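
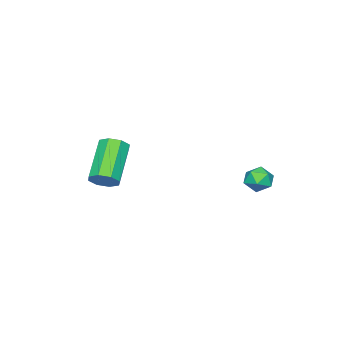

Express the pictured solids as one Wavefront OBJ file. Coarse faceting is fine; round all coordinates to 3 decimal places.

v -2.879 2.937 -2.961
v -2.577 2.421 -3.313
v -3.263 2.199 -2.207
v -2.961 1.683 -2.559
v -2.571 2.149 -2.224
v -2.334 2.605 -2.69
v -3.506 2.015 -2.83
v -3.269 2.471 -3.296
v -2.964 1.851 -3.232
v -2.386 1.934 -2.857
v -3.454 2.686 -2.663
v -2.876 2.769 -2.288
v 0.983 -2.521 -2.634
v 1.408 -2.471 -2.106
v -0.117 -3.089 -0.818
v -0.543 -3.139 -1.346
v 1.151 -2.028 -2.198
v -0.374 -2.646 -0.909
v 0.796 -1.873 -2.545
v -0.73 -2.491 -1.257
v 0.55 -2.098 -2.944
v -0.976 -2.716 -1.656
v 0.557 -2.571 -3.162
v -0.968 -3.189 -1.874
v 0.814 -3.014 -3.071
v -0.711 -3.632 -1.782
v 1.17 -3.169 -2.723
v -0.356 -3.787 -1.435
v 1.416 -2.944 -2.324
v -0.11 -3.562 -1.036
f 1 12 6
f 1 6 2
f 1 2 8
f 1 8 11
f 1 11 12
f 2 6 10
f 6 12 5
f 12 11 3
f 11 8 7
f 8 2 9
f 4 10 5
f 4 5 3
f 4 3 7
f 4 7 9
f 4 9 10
f 5 10 6
f 3 5 12
f 7 3 11
f 9 7 8
f 10 9 2
f 14 13 17
f 14 17 15
f 15 17 18
f 15 18 16
f 17 13 19
f 17 19 18
f 18 19 20
f 18 20 16
f 19 13 21
f 19 21 20
f 20 21 22
f 20 22 16
f 21 13 23
f 21 23 22
f 22 23 24
f 22 24 16
f 23 13 25
f 23 25 24
f 24 25 26
f 24 26 16
f 25 13 27
f 25 27 26
f 26 27 28
f 26 28 16
f 27 13 29
f 27 29 28
f 28 29 30
f 28 30 16
f 29 13 14
f 29 14 30
f 30 14 15
f 30 15 16



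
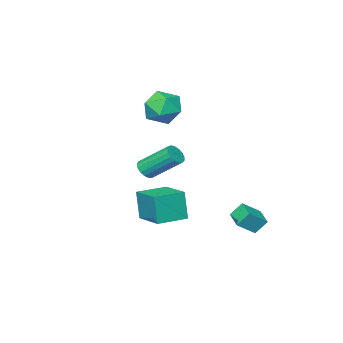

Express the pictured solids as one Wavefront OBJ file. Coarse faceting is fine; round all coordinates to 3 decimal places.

v -3.64 3.263 -3.082
v -4.114 3.65 -2.304
v -3.143 4.341 -3.316
v -3.617 4.728 -2.538
v -2.663 2.972 -2.342
v -3.137 3.359 -1.564
v -2.166 4.05 -2.576
v -2.64 4.437 -1.798
v -0.353 1.006 -2.225
v -0.402 0.688 -0.525
v 0.049 2.9 -1.858
v -0.001 2.581 -0.159
v 1.301 0.659 -2.241
v 1.251 0.34 -0.542
v 1.702 2.552 -1.875
v 1.653 2.234 -0.175
v -1.131 -1.844 -0.289
v -0.549 -1.558 -0.255
v -1.346 -0.091 1.083
v -1.929 -0.376 1.049
v -0.688 -1.415 -0.494
v -1.485 0.052 0.844
v -0.928 -1.371 -0.687
v -1.726 0.096 0.652
v -1.216 -1.435 -0.788
v -2.013 0.032 0.551
v -1.484 -1.592 -0.774
v -2.281 -0.125 0.564
v -1.671 -1.807 -0.65
v -2.468 -0.34 0.688
v -1.735 -2.031 -0.443
v -2.532 -0.564 0.895
v -1.66 -2.211 -0.201
v -2.457 -0.744 1.138
v -1.464 -2.308 0.021
v -2.262 -0.84 1.36
v -1.193 -2.298 0.172
v -1.99 -0.83 1.51
v -0.907 -2.183 0.217
v -1.704 -0.716 1.556
v -0.672 -1.992 0.146
v -1.469 -0.524 1.485
v -0.543 -1.766 -0.024
v -1.34 -0.299 1.314
v -3.255 -1.528 3.43
v -2.652 -1.971 4.381
v -3.208 -3.289 2.579
v -2.605 -3.732 3.53
v -3.763 -3.405 3.647
v -3.792 -2.316 4.173
v -2.068 -2.944 2.787
v -2.097 -1.855 3.313
v -1.919 -2.846 3.983
v -2.967 -3.131 4.515
v -2.893 -2.129 2.445
v -3.941 -2.414 2.977
f 2 4 1
f 5 2 1
f 1 4 3
f 3 5 1
f 2 8 4
f 6 2 5
f 6 8 2
f 4 8 3
f 7 5 3
f 3 8 7
f 7 6 5
f 8 6 7
f 10 12 9
f 13 10 9
f 9 12 11
f 11 13 9
f 10 16 12
f 14 10 13
f 14 16 10
f 12 16 11
f 15 13 11
f 11 16 15
f 15 14 13
f 16 14 15
f 18 17 21
f 18 21 19
f 19 21 22
f 19 22 20
f 21 17 23
f 21 23 22
f 22 23 24
f 22 24 20
f 23 17 25
f 23 25 24
f 24 25 26
f 24 26 20
f 25 17 27
f 25 27 26
f 26 27 28
f 26 28 20
f 27 17 29
f 27 29 28
f 28 29 30
f 28 30 20
f 29 17 31
f 29 31 30
f 30 31 32
f 30 32 20
f 31 17 33
f 31 33 32
f 32 33 34
f 32 34 20
f 33 17 35
f 33 35 34
f 34 35 36
f 34 36 20
f 35 17 37
f 35 37 36
f 36 37 38
f 36 38 20
f 37 17 39
f 37 39 38
f 38 39 40
f 38 40 20
f 39 17 41
f 39 41 40
f 40 41 42
f 40 42 20
f 41 17 43
f 41 43 42
f 42 43 44
f 42 44 20
f 43 17 18
f 43 18 44
f 44 18 19
f 44 19 20
f 45 56 50
f 45 50 46
f 45 46 52
f 45 52 55
f 45 55 56
f 46 50 54
f 50 56 49
f 56 55 47
f 55 52 51
f 52 46 53
f 48 54 49
f 48 49 47
f 48 47 51
f 48 51 53
f 48 53 54
f 49 54 50
f 47 49 56
f 51 47 55
f 53 51 52
f 54 53 46



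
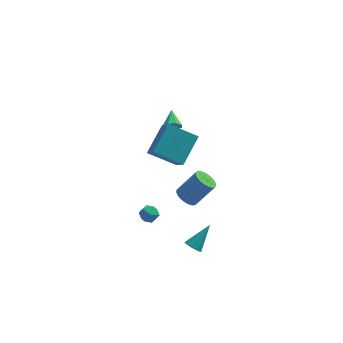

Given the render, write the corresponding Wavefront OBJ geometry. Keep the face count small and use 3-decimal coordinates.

v -1.71 -2.144 -0.863
v -1.158 -2.03 -1.327
v -0.059 -1.783 0.038
v -0.61 -1.896 0.503
v -1.268 -1.75 -1.29
v -0.169 -1.502 0.075
v -1.454 -1.538 -1.178
v -0.355 -1.29 0.187
v -1.684 -1.43 -1.013
v -0.585 -1.182 0.352
v -1.919 -1.446 -0.821
v -0.82 -1.198 0.544
v -2.117 -1.583 -0.636
v -1.018 -1.335 0.729
v -2.245 -1.816 -0.491
v -1.146 -1.568 0.874
v -2.281 -2.107 -0.409
v -1.182 -1.859 0.956
v -2.217 -2.403 -0.407
v -1.118 -2.155 0.958
v -2.066 -2.655 -0.483
v -0.967 -2.407 0.882
v -1.853 -2.819 -0.624
v -0.754 -2.571 0.741
v -1.615 -2.866 -0.807
v -0.516 -2.618 0.558
v -1.394 -2.788 -1
v -0.295 -2.54 0.365
v -1.227 -2.598 -1.168
v -0.128 -2.351 0.197
v -1.144 -2.331 -1.284
v -0.045 -2.083 0.081
v -2.295 1.995 1.658
v -2.04 2.206 1.158
v -2.285 3.125 2.142
v -2.499 2.218 1.14
v -2.838 2.099 1.426
v -2.859 1.918 1.848
v -2.549 1.783 2.158
v -2.091 1.771 2.176
v -1.751 1.891 1.891
v -1.731 2.071 1.469
v -3.584 -2.724 4.09
v -2.676 -1.318 5.204
v -3.886 -1.436 2.712
v -2.978 -0.031 3.826
v -1.942 -3.169 3.314
v -1.034 -1.764 4.428
v -2.244 -1.882 1.936
v -1.336 -0.476 3.05
v -1.432 -3.851 -3.898
v -0.999 -4.205 -4.007
v -0.428 -2.969 -2.782
v -0.989 -3.904 -4.253
v -1.187 -3.577 -4.334
v -1.499 -3.379 -4.21
v -1.779 -3.401 -3.941
v -1.897 -3.633 -3.651
v -1.797 -3.968 -3.477
v -1.526 -4.247 -3.499
v -1.211 -4.341 -3.709
v -3.529 -1.364 -2.555
v -3.226 -1.731 -3.016
v -4.394 -1.289 -3.184
v -4.091 -1.656 -3.645
v -4.277 -1.932 -3.072
v -3.743 -1.978 -2.684
v -3.877 -1.042 -3.516
v -3.343 -1.088 -3.128
v -3.441 -1.531 -3.61
v -3.688 -2.081 -3.336
v -3.932 -0.939 -2.864
v -4.179 -1.489 -2.59
f 2 1 5
f 2 5 3
f 3 5 6
f 3 6 4
f 5 1 7
f 5 7 6
f 6 7 8
f 6 8 4
f 7 1 9
f 7 9 8
f 8 9 10
f 8 10 4
f 9 1 11
f 9 11 10
f 10 11 12
f 10 12 4
f 11 1 13
f 11 13 12
f 12 13 14
f 12 14 4
f 13 1 15
f 13 15 14
f 14 15 16
f 14 16 4
f 15 1 17
f 15 17 16
f 16 17 18
f 16 18 4
f 17 1 19
f 17 19 18
f 18 19 20
f 18 20 4
f 19 1 21
f 19 21 20
f 20 21 22
f 20 22 4
f 21 1 23
f 21 23 22
f 22 23 24
f 22 24 4
f 23 1 25
f 23 25 24
f 24 25 26
f 24 26 4
f 25 1 27
f 25 27 26
f 26 27 28
f 26 28 4
f 27 1 29
f 27 29 28
f 28 29 30
f 28 30 4
f 29 1 31
f 29 31 30
f 30 31 32
f 30 32 4
f 31 1 2
f 31 2 32
f 32 2 3
f 32 3 4
f 34 33 36
f 34 36 35
f 36 33 37
f 36 37 35
f 37 33 38
f 37 38 35
f 38 33 39
f 38 39 35
f 39 33 40
f 39 40 35
f 40 33 41
f 40 41 35
f 41 33 42
f 41 42 35
f 42 33 34
f 42 34 35
f 44 46 43
f 47 44 43
f 43 46 45
f 45 47 43
f 44 50 46
f 48 44 47
f 48 50 44
f 46 50 45
f 49 47 45
f 45 50 49
f 49 48 47
f 50 48 49
f 52 51 54
f 52 54 53
f 54 51 55
f 54 55 53
f 55 51 56
f 55 56 53
f 56 51 57
f 56 57 53
f 57 51 58
f 57 58 53
f 58 51 59
f 58 59 53
f 59 51 60
f 59 60 53
f 60 51 61
f 60 61 53
f 61 51 52
f 61 52 53
f 62 73 67
f 62 67 63
f 62 63 69
f 62 69 72
f 62 72 73
f 63 67 71
f 67 73 66
f 73 72 64
f 72 69 68
f 69 63 70
f 65 71 66
f 65 66 64
f 65 64 68
f 65 68 70
f 65 70 71
f 66 71 67
f 64 66 73
f 68 64 72
f 70 68 69
f 71 70 63



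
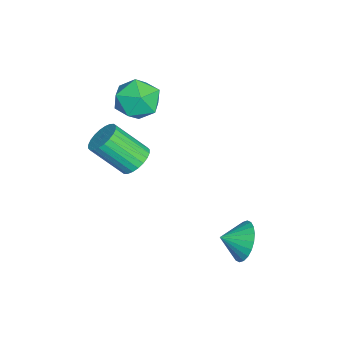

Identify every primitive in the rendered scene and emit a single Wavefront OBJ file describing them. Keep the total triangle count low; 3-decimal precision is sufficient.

v -0.369 -3.236 1.41
v 0.199 -3.665 1.002
v 0.157 -5.072 2.423
v -0.411 -4.644 2.83
v 0.382 -3.481 1.19
v 0.34 -4.888 2.61
v 0.451 -3.26 1.411
v 0.409 -4.667 2.831
v 0.395 -3.035 1.631
v 0.352 -4.443 3.052
v 0.222 -2.841 1.819
v 0.18 -4.249 3.239
v -0.04 -2.708 1.943
v -0.083 -4.115 3.364
v -0.353 -2.654 1.987
v -0.395 -4.061 3.407
v -0.668 -2.689 1.943
v -0.71 -4.097 3.363
v -0.937 -2.808 1.817
v -0.979 -4.215 3.238
v -1.12 -2.992 1.63
v -1.162 -4.399 3.05
v -1.189 -3.213 1.409
v -1.231 -4.62 2.829
v -1.132 -3.437 1.188
v -1.175 -4.845 2.609
v -0.96 -3.631 1.001
v -1.002 -5.039 2.421
v -0.697 -3.765 0.876
v -0.74 -5.172 2.297
v -0.385 -3.819 0.833
v -0.427 -5.226 2.253
v -0.07 -3.783 0.877
v -0.112 -5.191 2.297
v -4.89 -3.338 2.75
v -3.984 -2.641 3.074
v -3.656 -4.559 1.926
v -2.75 -3.862 2.25
v -3.363 -4.46 3.073
v -4.126 -3.705 3.583
v -3.514 -3.495 1.417
v -4.277 -2.74 1.927
v -3.134 -2.738 2.25
v -3.04 -3.334 3.274
v -4.6 -3.866 1.726
v -4.506 -4.462 2.75
v 0.978 1.426 -2.371
v 1.454 1.153 -3.255
v 1.242 0.454 -1.929
v 1.758 1.329 -3.051
v 1.944 1.519 -2.745
v 1.982 1.695 -2.381
v 1.868 1.83 -2.016
v 1.618 1.903 -1.705
v 1.271 1.904 -1.495
v 0.879 1.832 -1.419
v 0.502 1.699 -1.488
v 0.197 1.523 -1.691
v 0.012 1.333 -1.998
v -0.027 1.157 -2.361
v 0.088 1.022 -2.726
v 0.338 0.948 -3.037
v 0.685 0.948 -3.247
v 1.077 1.019 -3.323
f 2 1 5
f 2 5 3
f 3 5 6
f 3 6 4
f 5 1 7
f 5 7 6
f 6 7 8
f 6 8 4
f 7 1 9
f 7 9 8
f 8 9 10
f 8 10 4
f 9 1 11
f 9 11 10
f 10 11 12
f 10 12 4
f 11 1 13
f 11 13 12
f 12 13 14
f 12 14 4
f 13 1 15
f 13 15 14
f 14 15 16
f 14 16 4
f 15 1 17
f 15 17 16
f 16 17 18
f 16 18 4
f 17 1 19
f 17 19 18
f 18 19 20
f 18 20 4
f 19 1 21
f 19 21 20
f 20 21 22
f 20 22 4
f 21 1 23
f 21 23 22
f 22 23 24
f 22 24 4
f 23 1 25
f 23 25 24
f 24 25 26
f 24 26 4
f 25 1 27
f 25 27 26
f 26 27 28
f 26 28 4
f 27 1 29
f 27 29 28
f 28 29 30
f 28 30 4
f 29 1 31
f 29 31 30
f 30 31 32
f 30 32 4
f 31 1 33
f 31 33 32
f 32 33 34
f 32 34 4
f 33 1 2
f 33 2 34
f 34 2 3
f 34 3 4
f 35 46 40
f 35 40 36
f 35 36 42
f 35 42 45
f 35 45 46
f 36 40 44
f 40 46 39
f 46 45 37
f 45 42 41
f 42 36 43
f 38 44 39
f 38 39 37
f 38 37 41
f 38 41 43
f 38 43 44
f 39 44 40
f 37 39 46
f 41 37 45
f 43 41 42
f 44 43 36
f 48 47 50
f 48 50 49
f 50 47 51
f 50 51 49
f 51 47 52
f 51 52 49
f 52 47 53
f 52 53 49
f 53 47 54
f 53 54 49
f 54 47 55
f 54 55 49
f 55 47 56
f 55 56 49
f 56 47 57
f 56 57 49
f 57 47 58
f 57 58 49
f 58 47 59
f 58 59 49
f 59 47 60
f 59 60 49
f 60 47 61
f 60 61 49
f 61 47 62
f 61 62 49
f 62 47 63
f 62 63 49
f 63 47 64
f 63 64 49
f 64 47 48
f 64 48 49



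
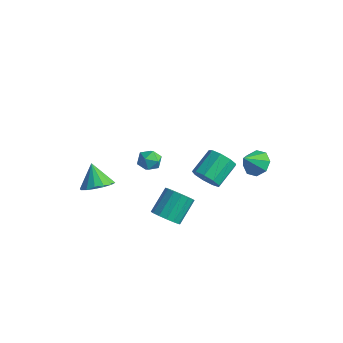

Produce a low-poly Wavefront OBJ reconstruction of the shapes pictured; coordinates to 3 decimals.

v 3.517 0.333 -1.401
v 4.319 0.12 -0.898
v 4.184 1.694 -0.016
v 3.383 1.907 -0.519
v 4.479 0.445 -1.454
v 4.345 2.019 -0.571
v 4.19 0.718 -1.985
v 4.055 2.292 -1.102
v 3.585 0.81 -2.243
v 3.451 2.385 -1.36
v 2.949 0.68 -2.107
v 2.814 2.254 -1.224
v 2.579 0.387 -1.641
v 2.444 1.961 -0.758
v 2.648 0.068 -1.063
v 2.513 1.643 -0.18
v 3.123 -0.126 -0.643
v 2.989 1.448 0.24
v 3.783 -0.106 -0.578
v 3.649 1.469 0.305
v -1.168 -3.962 -2.213
v -0.455 -3.206 -1.957
v -2.052 -3.578 -0.887
v -0.826 -2.95 -2.278
v -1.289 -2.965 -2.583
v -1.719 -3.247 -2.788
v -2.002 -3.721 -2.839
v -2.06 -4.259 -2.723
v -1.88 -4.718 -2.47
v -1.509 -4.974 -2.148
v -1.046 -4.959 -1.844
v -0.616 -4.677 -1.639
v -0.334 -4.203 -1.588
v -0.275 -3.665 -1.704
v 0.677 -1.402 0.591
v 1.469 -1.27 0.486
v 0.851 -2.67 0.314
v 1.643 -2.538 0.209
v 1.319 -2.486 0.949
v 1.211 -1.702 1.12
v 1.109 -2.238 -0.32
v 1.001 -1.454 -0.149
v 1.736 -1.787 -0.077
v 1.865 -1.94 0.707
v 0.455 -2 0.093
v 0.584 -2.153 0.877
v 3.994 4.255 -2.212
v 4.551 3.651 -2.709
v 3.826 3.225 -1.148
v 4.935 4.069 -2.243
v 4.768 4.596 -1.759
v 4.148 4.923 -1.54
v 3.437 4.859 -1.715
v 3.053 4.441 -2.181
v 3.219 3.913 -2.665
v 3.84 3.586 -2.883
v 3.259 -2.798 -3.124
v 3.814 -3.274 -2.518
v 3.657 -1.899 -1.291
v 3.101 -1.422 -1.896
v 4.123 -3 -2.786
v 3.966 -1.625 -1.558
v 4.2 -2.672 -3.144
v 4.043 -1.297 -1.916
v 4.025 -2.378 -3.496
v 3.868 -1.002 -2.269
v 3.644 -2.196 -3.749
v 3.487 -0.82 -2.522
v 3.161 -2.175 -3.834
v 3.003 -0.799 -2.607
v 2.703 -2.321 -3.729
v 2.546 -0.946 -2.502
v 2.394 -2.595 -3.462
v 2.237 -1.22 -2.234
v 2.317 -2.923 -3.104
v 2.16 -1.548 -1.876
v 2.492 -3.218 -2.751
v 2.335 -1.842 -1.524
v 2.873 -3.4 -2.498
v 2.716 -2.024 -1.271
v 3.357 -3.421 -2.413
v 3.199 -2.045 -1.186
f 2 1 5
f 2 5 3
f 3 5 6
f 3 6 4
f 5 1 7
f 5 7 6
f 6 7 8
f 6 8 4
f 7 1 9
f 7 9 8
f 8 9 10
f 8 10 4
f 9 1 11
f 9 11 10
f 10 11 12
f 10 12 4
f 11 1 13
f 11 13 12
f 12 13 14
f 12 14 4
f 13 1 15
f 13 15 14
f 14 15 16
f 14 16 4
f 15 1 17
f 15 17 16
f 16 17 18
f 16 18 4
f 17 1 19
f 17 19 18
f 18 19 20
f 18 20 4
f 19 1 2
f 19 2 20
f 20 2 3
f 20 3 4
f 22 21 24
f 22 24 23
f 24 21 25
f 24 25 23
f 25 21 26
f 25 26 23
f 26 21 27
f 26 27 23
f 27 21 28
f 27 28 23
f 28 21 29
f 28 29 23
f 29 21 30
f 29 30 23
f 30 21 31
f 30 31 23
f 31 21 32
f 31 32 23
f 32 21 33
f 32 33 23
f 33 21 34
f 33 34 23
f 34 21 22
f 34 22 23
f 35 46 40
f 35 40 36
f 35 36 42
f 35 42 45
f 35 45 46
f 36 40 44
f 40 46 39
f 46 45 37
f 45 42 41
f 42 36 43
f 38 44 39
f 38 39 37
f 38 37 41
f 38 41 43
f 38 43 44
f 39 44 40
f 37 39 46
f 41 37 45
f 43 41 42
f 44 43 36
f 48 47 50
f 48 50 49
f 50 47 51
f 50 51 49
f 51 47 52
f 51 52 49
f 52 47 53
f 52 53 49
f 53 47 54
f 53 54 49
f 54 47 55
f 54 55 49
f 55 47 56
f 55 56 49
f 56 47 48
f 56 48 49
f 58 57 61
f 58 61 59
f 59 61 62
f 59 62 60
f 61 57 63
f 61 63 62
f 62 63 64
f 62 64 60
f 63 57 65
f 63 65 64
f 64 65 66
f 64 66 60
f 65 57 67
f 65 67 66
f 66 67 68
f 66 68 60
f 67 57 69
f 67 69 68
f 68 69 70
f 68 70 60
f 69 57 71
f 69 71 70
f 70 71 72
f 70 72 60
f 71 57 73
f 71 73 72
f 72 73 74
f 72 74 60
f 73 57 75
f 73 75 74
f 74 75 76
f 74 76 60
f 75 57 77
f 75 77 76
f 76 77 78
f 76 78 60
f 77 57 79
f 77 79 78
f 78 79 80
f 78 80 60
f 79 57 81
f 79 81 80
f 80 81 82
f 80 82 60
f 81 57 58
f 81 58 82
f 82 58 59
f 82 59 60



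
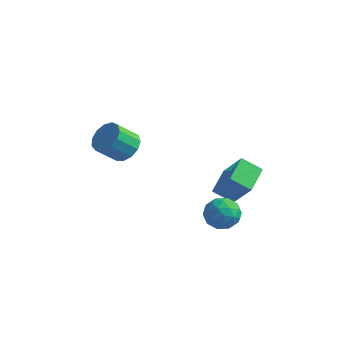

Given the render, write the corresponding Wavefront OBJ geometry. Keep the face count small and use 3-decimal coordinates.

v 1.327 -1.596 -3.141
v 1.924 -1.44 -2.801
v 1.416 -2.68 -2.799
v 2.013 -2.524 -2.459
v 1.398 -2.271 -2.225
v 1.344 -1.602 -2.436
v 1.996 -2.518 -3.164
v 1.942 -1.849 -3.375
v 2.338 -2.01 -2.815
v 1.968 -1.858 -2.235
v 1.372 -2.262 -3.365
v 1.002 -2.11 -2.785
v 1.618 -1.423 -3.001
v 1.722 -2.697 -2.599
v 1.361 -2.549 -2.462
v 1.712 -2.457 -2.262
v 1.277 -1.518 -2.786
v 1.628 -1.426 -2.587
v 1.319 -1.915 -2.248
v 1.712 -2.694 -3.013
v 2.063 -2.602 -2.814
v 1.628 -1.663 -3.338
v 1.979 -1.571 -3.138
v 2.021 -2.205 -3.352
v 2.212 -1.667 -2.81
v 2.264 -2.304 -2.609
v 2.254 -2.3 -3.023
v 2.222 -1.907 -3.147
v 1.995 -1.577 -2.469
v 2.047 -2.214 -2.268
v 1.686 -2.065 -2.13
v 1.654 -1.672 -2.254
v 2.238 -1.912 -2.477
v 1.293 -1.906 -3.332
v 1.345 -2.543 -3.131
v 1.686 -2.448 -3.346
v 1.654 -2.055 -3.47
v 1.076 -1.816 -2.991
v 1.128 -2.453 -2.79
v 1.118 -2.213 -2.453
v 1.086 -1.82 -2.577
v 1.102 -2.208 -3.123
v -2.451 -1.585 -1.13
v -2.178 -1.196 -0.644
v -2.657 -1.785 0.096
v -2.929 -2.175 -0.39
v -2.515 -1.036 -0.734
v -2.993 -1.626 0.006
v -2.831 -1.051 -0.95
v -3.309 -1.64 -0.21
v -3.026 -1.235 -1.223
v -3.505 -1.824 -0.483
v -3.039 -1.531 -1.467
v -3.517 -2.12 -0.727
v -2.865 -1.843 -1.603
v -3.344 -2.433 -0.864
v -2.56 -2.074 -1.59
v -3.038 -2.664 -0.85
v -2.22 -2.15 -1.43
v -2.698 -2.739 -0.69
v -1.953 -2.046 -1.175
v -2.431 -2.636 -0.435
v -1.844 -1.796 -0.906
v -2.323 -2.386 -0.166
v -1.928 -1.479 -0.708
v -2.407 -2.069 0.032
v 0.798 -1.205 -2.531
v 1.611 -1.423 -1.413
v 0.653 -0.109 -2.212
v 1.467 -0.328 -1.094
v 1.513 -0.972 -3.006
v 2.327 -1.191 -1.888
v 1.369 0.123 -2.687
v 2.182 -0.095 -1.569
f 1 38 17
f 38 12 41
f 17 41 6
f 38 41 17
f 1 17 13
f 17 6 18
f 13 18 2
f 17 18 13
f 1 13 22
f 13 2 23
f 22 23 8
f 13 23 22
f 1 22 34
f 22 8 37
f 34 37 11
f 22 37 34
f 1 34 38
f 34 11 42
f 38 42 12
f 34 42 38
f 2 18 29
f 18 6 32
f 29 32 10
f 18 32 29
f 6 41 19
f 41 12 40
f 19 40 5
f 41 40 19
f 12 42 39
f 42 11 35
f 39 35 3
f 42 35 39
f 11 37 36
f 37 8 24
f 36 24 7
f 37 24 36
f 8 23 28
f 23 2 25
f 28 25 9
f 23 25 28
f 4 30 16
f 30 10 31
f 16 31 5
f 30 31 16
f 4 16 14
f 16 5 15
f 14 15 3
f 16 15 14
f 4 14 21
f 14 3 20
f 21 20 7
f 14 20 21
f 4 21 26
f 21 7 27
f 26 27 9
f 21 27 26
f 4 26 30
f 26 9 33
f 30 33 10
f 26 33 30
f 5 31 19
f 31 10 32
f 19 32 6
f 31 32 19
f 3 15 39
f 15 5 40
f 39 40 12
f 15 40 39
f 7 20 36
f 20 3 35
f 36 35 11
f 20 35 36
f 9 27 28
f 27 7 24
f 28 24 8
f 27 24 28
f 10 33 29
f 33 9 25
f 29 25 2
f 33 25 29
f 44 43 47
f 44 47 45
f 45 47 48
f 45 48 46
f 47 43 49
f 47 49 48
f 48 49 50
f 48 50 46
f 49 43 51
f 49 51 50
f 50 51 52
f 50 52 46
f 51 43 53
f 51 53 52
f 52 53 54
f 52 54 46
f 53 43 55
f 53 55 54
f 54 55 56
f 54 56 46
f 55 43 57
f 55 57 56
f 56 57 58
f 56 58 46
f 57 43 59
f 57 59 58
f 58 59 60
f 58 60 46
f 59 43 61
f 59 61 60
f 60 61 62
f 60 62 46
f 61 43 63
f 61 63 62
f 62 63 64
f 62 64 46
f 63 43 65
f 63 65 64
f 64 65 66
f 64 66 46
f 65 43 44
f 65 44 66
f 66 44 45
f 66 45 46
f 68 70 67
f 71 68 67
f 67 70 69
f 69 71 67
f 68 74 70
f 72 68 71
f 72 74 68
f 70 74 69
f 73 71 69
f 69 74 73
f 73 72 71
f 74 72 73



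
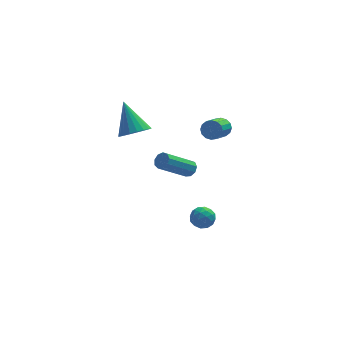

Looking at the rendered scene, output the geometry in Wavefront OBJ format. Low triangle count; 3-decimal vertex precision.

v -1.668 -2.348 3.006
v -1.299 -2.896 3.557
v -2.112 -1.152 4.494
v -1.025 -2.684 3.468
v -0.862 -2.414 3.299
v -0.839 -2.133 3.08
v -0.959 -1.889 2.848
v -1.201 -1.724 2.643
v -1.525 -1.667 2.501
v -1.873 -1.728 2.446
v -2.186 -1.897 2.489
v -2.409 -2.143 2.62
v -2.504 -2.425 2.819
v -2.455 -2.694 3.049
v -2.269 -2.903 3.273
v -1.98 -3.016 3.45
v -1.637 -3.013 3.551
v 2.671 -1.747 2.568
v 3.148 -1.838 2.904
v 2.545 -2.844 3.487
v 2.069 -2.753 3.152
v 2.976 -1.643 3.063
v 2.373 -2.649 3.646
v 2.722 -1.475 3.09
v 2.119 -2.481 3.673
v 2.454 -1.38 2.977
v 1.851 -2.387 3.56
v 2.245 -1.384 2.754
v 1.642 -2.39 3.337
v 2.15 -1.485 2.482
v 1.547 -2.491 3.065
v 2.195 -1.656 2.233
v 1.592 -2.662 2.816
v 2.367 -1.851 2.074
v 1.764 -2.857 2.657
v 2.621 -2.019 2.047
v 2.018 -3.025 2.63
v 2.889 -2.113 2.16
v 2.286 -3.12 2.743
v 3.098 -2.11 2.383
v 2.495 -3.116 2.966
v 3.193 -2.009 2.655
v 2.59 -3.015 3.238
v 1 -2.886 -3.259
v 1.423 -2.754 -2.711
v 1.797 -3.566 -3.709
v 2.22 -3.434 -3.161
v 1.634 -3.815 -3.07
v 1.142 -3.395 -2.792
v 2.078 -2.925 -3.628
v 1.586 -2.505 -3.35
v 2.089 -2.778 -2.939
v 1.815 -3.328 -2.594
v 1.405 -2.992 -3.826
v 1.131 -3.542 -3.481
v 1.142 -2.76 -2.945
v 2.078 -3.56 -3.475
v 1.734 -3.784 -3.421
v 1.983 -3.706 -3.099
v 0.976 -3.137 -2.993
v 1.225 -3.059 -2.671
v 1.349 -3.683 -2.882
v 1.995 -3.261 -3.749
v 2.244 -3.183 -3.427
v 1.237 -2.614 -3.321
v 1.486 -2.536 -2.999
v 1.871 -2.637 -3.538
v 1.782 -2.697 -2.757
v 2.25 -3.096 -3.022
v 2.167 -2.797 -3.296
v 1.877 -2.55 -3.133
v 1.62 -3.02 -2.555
v 2.089 -3.419 -2.819
v 1.745 -3.643 -2.766
v 1.455 -3.396 -2.603
v 2.012 -3.034 -2.689
v 1.131 -2.901 -3.601
v 1.6 -3.3 -3.865
v 1.765 -2.924 -3.817
v 1.475 -2.677 -3.654
v 0.97 -3.224 -3.398
v 1.438 -3.623 -3.663
v 1.343 -3.77 -3.287
v 1.053 -3.523 -3.124
v 1.208 -3.286 -3.731
v 1.118 -1.667 -0.517
v 1.418 -1.567 -0.116
v -0.058 -2.233 1.157
v -0.358 -2.333 0.757
v 1.225 -1.287 -0.194
v -0.251 -1.953 1.079
v 0.982 -1.185 -0.422
v -0.494 -1.851 0.851
v 0.802 -1.308 -0.695
v -0.674 -1.974 0.578
v 0.771 -1.6 -0.884
v -0.705 -2.266 0.389
v 0.902 -1.923 -0.901
v -0.575 -2.589 0.372
v 1.134 -2.126 -0.739
v -0.342 -2.792 0.535
v 1.358 -2.115 -0.472
v -0.118 -2.781 0.801
v 1.471 -1.894 -0.226
v -0.005 -2.56 1.047
f 2 1 4
f 2 4 3
f 4 1 5
f 4 5 3
f 5 1 6
f 5 6 3
f 6 1 7
f 6 7 3
f 7 1 8
f 7 8 3
f 8 1 9
f 8 9 3
f 9 1 10
f 9 10 3
f 10 1 11
f 10 11 3
f 11 1 12
f 11 12 3
f 12 1 13
f 12 13 3
f 13 1 14
f 13 14 3
f 14 1 15
f 14 15 3
f 15 1 16
f 15 16 3
f 16 1 17
f 16 17 3
f 17 1 2
f 17 2 3
f 19 18 22
f 19 22 20
f 20 22 23
f 20 23 21
f 22 18 24
f 22 24 23
f 23 24 25
f 23 25 21
f 24 18 26
f 24 26 25
f 25 26 27
f 25 27 21
f 26 18 28
f 26 28 27
f 27 28 29
f 27 29 21
f 28 18 30
f 28 30 29
f 29 30 31
f 29 31 21
f 30 18 32
f 30 32 31
f 31 32 33
f 31 33 21
f 32 18 34
f 32 34 33
f 33 34 35
f 33 35 21
f 34 18 36
f 34 36 35
f 35 36 37
f 35 37 21
f 36 18 38
f 36 38 37
f 37 38 39
f 37 39 21
f 38 18 40
f 38 40 39
f 39 40 41
f 39 41 21
f 40 18 42
f 40 42 41
f 41 42 43
f 41 43 21
f 42 18 19
f 42 19 43
f 43 19 20
f 43 20 21
f 44 81 60
f 81 55 84
f 60 84 49
f 81 84 60
f 44 60 56
f 60 49 61
f 56 61 45
f 60 61 56
f 44 56 65
f 56 45 66
f 65 66 51
f 56 66 65
f 44 65 77
f 65 51 80
f 77 80 54
f 65 80 77
f 44 77 81
f 77 54 85
f 81 85 55
f 77 85 81
f 45 61 72
f 61 49 75
f 72 75 53
f 61 75 72
f 49 84 62
f 84 55 83
f 62 83 48
f 84 83 62
f 55 85 82
f 85 54 78
f 82 78 46
f 85 78 82
f 54 80 79
f 80 51 67
f 79 67 50
f 80 67 79
f 51 66 71
f 66 45 68
f 71 68 52
f 66 68 71
f 47 73 59
f 73 53 74
f 59 74 48
f 73 74 59
f 47 59 57
f 59 48 58
f 57 58 46
f 59 58 57
f 47 57 64
f 57 46 63
f 64 63 50
f 57 63 64
f 47 64 69
f 64 50 70
f 69 70 52
f 64 70 69
f 47 69 73
f 69 52 76
f 73 76 53
f 69 76 73
f 48 74 62
f 74 53 75
f 62 75 49
f 74 75 62
f 46 58 82
f 58 48 83
f 82 83 55
f 58 83 82
f 50 63 79
f 63 46 78
f 79 78 54
f 63 78 79
f 52 70 71
f 70 50 67
f 71 67 51
f 70 67 71
f 53 76 72
f 76 52 68
f 72 68 45
f 76 68 72
f 87 86 90
f 87 90 88
f 88 90 91
f 88 91 89
f 90 86 92
f 90 92 91
f 91 92 93
f 91 93 89
f 92 86 94
f 92 94 93
f 93 94 95
f 93 95 89
f 94 86 96
f 94 96 95
f 95 96 97
f 95 97 89
f 96 86 98
f 96 98 97
f 97 98 99
f 97 99 89
f 98 86 100
f 98 100 99
f 99 100 101
f 99 101 89
f 100 86 102
f 100 102 101
f 101 102 103
f 101 103 89
f 102 86 104
f 102 104 103
f 103 104 105
f 103 105 89
f 104 86 87
f 104 87 105
f 105 87 88
f 105 88 89



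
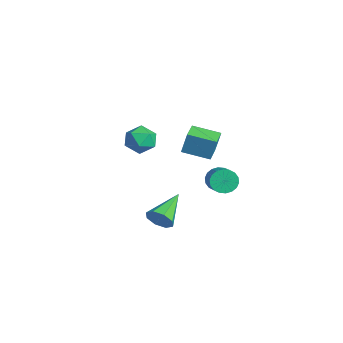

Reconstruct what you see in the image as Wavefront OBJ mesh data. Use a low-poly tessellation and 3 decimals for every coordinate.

v 2.828 -3.783 -2.111
v 3.277 -3.729 -1.525
v 1.692 -2.397 -1.369
v 3.427 -3.381 -1.946
v 3.226 -3.268 -2.463
v 2.792 -3.457 -2.774
v 2.38 -3.837 -2.697
v 2.229 -4.185 -2.276
v 2.43 -4.298 -1.759
v 2.864 -4.109 -1.447
v -3.969 -1.743 -1.413
v -3.151 -1.772 -0.982
v -4.489 -2.808 -0.498
v -3.671 -2.837 -0.067
v -4.214 -2.094 0.022
v -3.893 -1.435 -0.543
v -3.747 -3.145 -0.937
v -3.426 -2.486 -1.502
v -3.014 -2.639 -0.688
v -3.302 -1.989 -0.095
v -4.338 -2.591 -1.385
v -4.626 -1.941 -0.792
v -2.286 -0.476 -0.498
v -2.182 -0.204 0.718
v -1.486 0.734 -0.837
v -1.381 1.006 0.379
v -1.279 -1.126 -0.439
v -1.174 -0.854 0.777
v -0.478 0.084 -0.778
v -0.374 0.356 0.438
v 1.956 -0.449 -0.629
v 2.175 -0.791 -1.199
v 3.164 -0.953 -0.721
v 2.944 -0.611 -0.151
v 2.254 -0.496 -1.261
v 3.242 -0.658 -0.783
v 2.273 -0.192 -1.198
v 3.261 -0.354 -0.719
v 2.229 0.062 -1.022
v 3.218 -0.1 -0.543
v 2.132 0.214 -0.768
v 3.12 0.052 -0.29
v 1.999 0.235 -0.487
v 2.987 0.073 -0.009
v 1.858 0.12 -0.234
v 2.846 -0.041 0.244
v 1.736 -0.107 -0.059
v 2.725 -0.269 0.419
v 1.658 -0.402 0.003
v 2.646 -0.564 0.481
v 1.639 -0.706 -0.061
v 2.627 -0.868 0.418
v 1.682 -0.96 -0.237
v 2.671 -1.122 0.242
v 1.78 -1.112 -0.49
v 2.768 -1.274 -0.012
v 1.913 -1.133 -0.771
v 2.901 -1.295 -0.293
v 2.054 -1.019 -1.024
v 3.042 -1.18 -0.546
f 2 1 4
f 2 4 3
f 4 1 5
f 4 5 3
f 5 1 6
f 5 6 3
f 6 1 7
f 6 7 3
f 7 1 8
f 7 8 3
f 8 1 9
f 8 9 3
f 9 1 10
f 9 10 3
f 10 1 2
f 10 2 3
f 11 22 16
f 11 16 12
f 11 12 18
f 11 18 21
f 11 21 22
f 12 16 20
f 16 22 15
f 22 21 13
f 21 18 17
f 18 12 19
f 14 20 15
f 14 15 13
f 14 13 17
f 14 17 19
f 14 19 20
f 15 20 16
f 13 15 22
f 17 13 21
f 19 17 18
f 20 19 12
f 24 26 23
f 27 24 23
f 23 26 25
f 25 27 23
f 24 30 26
f 28 24 27
f 28 30 24
f 26 30 25
f 29 27 25
f 25 30 29
f 29 28 27
f 30 28 29
f 32 31 35
f 32 35 33
f 33 35 36
f 33 36 34
f 35 31 37
f 35 37 36
f 36 37 38
f 36 38 34
f 37 31 39
f 37 39 38
f 38 39 40
f 38 40 34
f 39 31 41
f 39 41 40
f 40 41 42
f 40 42 34
f 41 31 43
f 41 43 42
f 42 43 44
f 42 44 34
f 43 31 45
f 43 45 44
f 44 45 46
f 44 46 34
f 45 31 47
f 45 47 46
f 46 47 48
f 46 48 34
f 47 31 49
f 47 49 48
f 48 49 50
f 48 50 34
f 49 31 51
f 49 51 50
f 50 51 52
f 50 52 34
f 51 31 53
f 51 53 52
f 52 53 54
f 52 54 34
f 53 31 55
f 53 55 54
f 54 55 56
f 54 56 34
f 55 31 57
f 55 57 56
f 56 57 58
f 56 58 34
f 57 31 59
f 57 59 58
f 58 59 60
f 58 60 34
f 59 31 32
f 59 32 60
f 60 32 33
f 60 33 34



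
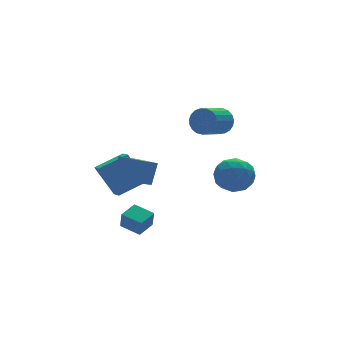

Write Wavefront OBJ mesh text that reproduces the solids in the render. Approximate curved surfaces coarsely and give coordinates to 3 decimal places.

v -2.612 -0.281 0.885
v -2.033 0.1 2.181
v -3.119 1.354 0.631
v -2.539 1.735 1.927
v -1.541 -0.035 0.333
v -0.961 0.346 1.629
v -2.047 1.6 0.079
v -1.468 1.981 1.375
v -2.919 3.33 0.376
v -1.231 3.227 1.075
v -2.663 4.42 -0.084
v -0.975 4.317 0.616
v -2.225 2.403 -1.436
v -0.537 2.3 -0.736
v -1.969 3.493 -1.895
v -0.281 3.39 -1.196
v 4.077 2.502 2.731
v 4.48 2.278 3.515
v 3.047 1.653 4.073
v 2.643 1.878 3.289
v 4.356 2.628 3.588
v 2.922 2.003 4.146
v 4.183 2.956 3.513
v 2.75 2.332 4.071
v 3.992 3.206 3.302
v 2.559 2.581 3.86
v 3.816 3.334 2.993
v 2.383 2.71 3.551
v 3.685 3.318 2.638
v 2.252 2.694 3.196
v 3.621 3.162 2.299
v 2.188 2.537 2.858
v 3.637 2.891 2.036
v 2.203 2.266 2.594
v 3.728 2.553 1.892
v 2.295 1.928 2.45
v 3.88 2.206 1.893
v 2.446 1.582 2.451
v 4.065 1.911 2.04
v 2.632 1.286 2.598
v 4.253 1.717 2.305
v 2.82 1.093 2.863
v 4.41 1.66 2.645
v 2.977 1.035 3.203
v 4.51 1.748 2.999
v 3.076 1.124 3.557
v 4.534 1.967 3.307
v 3.101 1.342 3.865
v 1.124 -2.286 2.131
v 1.576 -1.718 1.203
v 2.164 -3.822 1.697
v 2.616 -3.254 0.769
v 2.901 -2.918 1.861
v 2.258 -1.969 2.13
v 1.482 -3.571 0.77
v 0.839 -2.622 1.039
v 1.797 -2.512 0.363
v 2.674 -2.109 1.037
v 1.066 -3.431 1.863
v 1.943 -3.028 2.537
v 1.259 -1.867 1.705
v 2.481 -3.673 1.195
v 2.649 -3.476 1.837
v 2.914 -3.142 1.291
v 1.66 -2.015 2.25
v 1.925 -1.681 1.704
v 2.704 -2.386 2.091
v 1.815 -3.859 1.196
v 2.08 -3.525 0.65
v 0.826 -2.398 1.609
v 1.091 -2.064 1.063
v 1.036 -3.154 0.809
v 1.654 -2 0.666
v 2.265 -2.903 0.411
v 1.599 -3.089 0.411
v 1.221 -2.531 0.569
v 2.17 -1.763 1.062
v 2.781 -2.666 0.807
v 2.949 -2.469 1.449
v 2.571 -1.911 1.606
v 2.299 -2.23 0.568
v 0.959 -2.874 2.093
v 1.57 -3.777 1.838
v 1.169 -3.629 1.294
v 0.791 -3.071 1.451
v 1.475 -2.637 2.489
v 2.086 -3.54 2.234
v 2.519 -3.009 2.331
v 2.141 -2.451 2.489
v 1.441 -3.31 2.332
v -3.669 -2.715 -1.519
v -3.76 -3.048 -0.496
v -4.238 -1.664 -1.226
v -4.328 -1.998 -0.203
v -2.672 -2.242 -1.277
v -2.762 -2.576 -0.254
v -3.24 -1.192 -0.984
v -3.331 -1.525 0.039
f 2 4 1
f 5 2 1
f 1 4 3
f 3 5 1
f 2 8 4
f 6 2 5
f 6 8 2
f 4 8 3
f 7 5 3
f 3 8 7
f 7 6 5
f 8 6 7
f 10 12 9
f 13 10 9
f 9 12 11
f 11 13 9
f 10 16 12
f 14 10 13
f 14 16 10
f 12 16 11
f 15 13 11
f 11 16 15
f 15 14 13
f 16 14 15
f 18 17 21
f 18 21 19
f 19 21 22
f 19 22 20
f 21 17 23
f 21 23 22
f 22 23 24
f 22 24 20
f 23 17 25
f 23 25 24
f 24 25 26
f 24 26 20
f 25 17 27
f 25 27 26
f 26 27 28
f 26 28 20
f 27 17 29
f 27 29 28
f 28 29 30
f 28 30 20
f 29 17 31
f 29 31 30
f 30 31 32
f 30 32 20
f 31 17 33
f 31 33 32
f 32 33 34
f 32 34 20
f 33 17 35
f 33 35 34
f 34 35 36
f 34 36 20
f 35 17 37
f 35 37 36
f 36 37 38
f 36 38 20
f 37 17 39
f 37 39 38
f 38 39 40
f 38 40 20
f 39 17 41
f 39 41 40
f 40 41 42
f 40 42 20
f 41 17 43
f 41 43 42
f 42 43 44
f 42 44 20
f 43 17 45
f 43 45 44
f 44 45 46
f 44 46 20
f 45 17 47
f 45 47 46
f 46 47 48
f 46 48 20
f 47 17 18
f 47 18 48
f 48 18 19
f 48 19 20
f 49 86 65
f 86 60 89
f 65 89 54
f 86 89 65
f 49 65 61
f 65 54 66
f 61 66 50
f 65 66 61
f 49 61 70
f 61 50 71
f 70 71 56
f 61 71 70
f 49 70 82
f 70 56 85
f 82 85 59
f 70 85 82
f 49 82 86
f 82 59 90
f 86 90 60
f 82 90 86
f 50 66 77
f 66 54 80
f 77 80 58
f 66 80 77
f 54 89 67
f 89 60 88
f 67 88 53
f 89 88 67
f 60 90 87
f 90 59 83
f 87 83 51
f 90 83 87
f 59 85 84
f 85 56 72
f 84 72 55
f 85 72 84
f 56 71 76
f 71 50 73
f 76 73 57
f 71 73 76
f 52 78 64
f 78 58 79
f 64 79 53
f 78 79 64
f 52 64 62
f 64 53 63
f 62 63 51
f 64 63 62
f 52 62 69
f 62 51 68
f 69 68 55
f 62 68 69
f 52 69 74
f 69 55 75
f 74 75 57
f 69 75 74
f 52 74 78
f 74 57 81
f 78 81 58
f 74 81 78
f 53 79 67
f 79 58 80
f 67 80 54
f 79 80 67
f 51 63 87
f 63 53 88
f 87 88 60
f 63 88 87
f 55 68 84
f 68 51 83
f 84 83 59
f 68 83 84
f 57 75 76
f 75 55 72
f 76 72 56
f 75 72 76
f 58 81 77
f 81 57 73
f 77 73 50
f 81 73 77
f 92 94 91
f 95 92 91
f 91 94 93
f 93 95 91
f 92 98 94
f 96 92 95
f 96 98 92
f 94 98 93
f 97 95 93
f 93 98 97
f 97 96 95
f 98 96 97



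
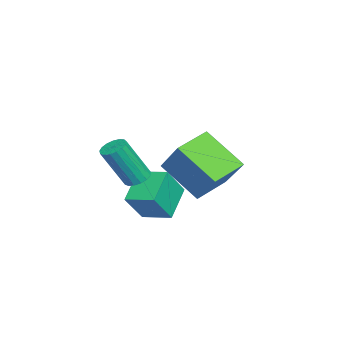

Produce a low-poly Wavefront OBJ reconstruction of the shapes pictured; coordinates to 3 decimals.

v 2.245 0.741 -3.42
v 0.976 0.987 -2.566
v 2.643 1.898 -3.163
v 1.373 2.144 -2.309
v 2.947 0.236 -2.231
v 1.677 0.482 -1.377
v 3.344 1.393 -1.974
v 2.075 1.639 -1.12
v 2.257 0.585 -1.421
v 2.791 0.574 -1.555
v 3.196 -0.236 0.127
v 2.663 -0.225 0.261
v 2.761 0.807 -1.435
v 3.166 -0.004 0.246
v 2.615 0.989 -1.313
v 3.02 0.178 0.369
v 2.388 1.078 -1.215
v 2.793 0.268 0.467
v 2.131 1.055 -1.164
v 2.536 0.245 0.518
v 1.902 0.924 -1.172
v 2.308 0.114 0.509
v 1.755 0.715 -1.237
v 2.161 -0.095 0.444
v 1.724 0.477 -1.344
v 2.129 -0.333 0.337
v 1.814 0.263 -1.469
v 2.219 -0.547 0.213
v 2.006 0.123 -1.583
v 2.411 -0.687 0.099
v 2.255 0.089 -1.659
v 2.661 -0.721 0.022
v 2.505 0.169 -1.681
v 2.911 -0.641 0
v 2.699 0.344 -1.643
v 3.104 -0.466 0.038
v -0.983 2.238 -3.909
v -1.638 0.71 -2.562
v -2.226 3.138 -3.493
v -2.881 1.609 -2.146
v 0.141 3.091 -2.394
v -0.514 1.562 -1.047
v -1.102 3.99 -1.978
v -1.757 2.462 -0.631
f 2 4 1
f 5 2 1
f 1 4 3
f 3 5 1
f 2 8 4
f 6 2 5
f 6 8 2
f 4 8 3
f 7 5 3
f 3 8 7
f 7 6 5
f 8 6 7
f 10 9 13
f 10 13 11
f 11 13 14
f 11 14 12
f 13 9 15
f 13 15 14
f 14 15 16
f 14 16 12
f 15 9 17
f 15 17 16
f 16 17 18
f 16 18 12
f 17 9 19
f 17 19 18
f 18 19 20
f 18 20 12
f 19 9 21
f 19 21 20
f 20 21 22
f 20 22 12
f 21 9 23
f 21 23 22
f 22 23 24
f 22 24 12
f 23 9 25
f 23 25 24
f 24 25 26
f 24 26 12
f 25 9 27
f 25 27 26
f 26 27 28
f 26 28 12
f 27 9 29
f 27 29 28
f 28 29 30
f 28 30 12
f 29 9 31
f 29 31 30
f 30 31 32
f 30 32 12
f 31 9 33
f 31 33 32
f 32 33 34
f 32 34 12
f 33 9 35
f 33 35 34
f 34 35 36
f 34 36 12
f 35 9 10
f 35 10 36
f 36 10 11
f 36 11 12
f 38 40 37
f 41 38 37
f 37 40 39
f 39 41 37
f 38 44 40
f 42 38 41
f 42 44 38
f 40 44 39
f 43 41 39
f 39 44 43
f 43 42 41
f 44 42 43



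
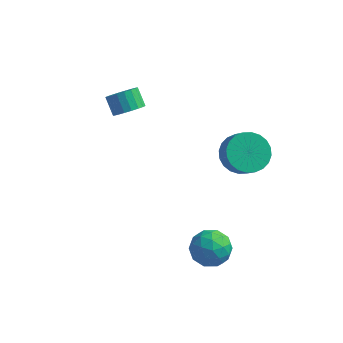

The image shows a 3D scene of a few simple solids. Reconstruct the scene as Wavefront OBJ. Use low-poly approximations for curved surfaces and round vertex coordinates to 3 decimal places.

v -3.545 -0.416 2.297
v -2.925 -0.052 2.51
v -3.454 0.44 3.215
v -4.075 0.076 3.003
v -3.051 0.148 2.275
v -3.581 0.64 2.98
v -3.276 0.237 2.044
v -3.806 0.729 2.75
v -3.554 0.196 1.864
v -4.083 0.688 2.569
v -3.83 0.034 1.769
v -4.36 0.526 2.475
v -4.05 -0.217 1.779
v -4.579 0.275 2.485
v -4.17 -0.507 1.892
v -4.699 -0.015 2.598
v -4.166 -0.78 2.085
v -4.695 -0.288 2.79
v -4.039 -0.98 2.32
v -4.569 -0.488 3.025
v -3.814 -1.069 2.55
v -4.344 -0.577 3.256
v -3.537 -1.028 2.731
v -4.066 -0.536 3.436
v -3.26 -0.866 2.825
v -3.79 -0.374 3.531
v -3.041 -0.615 2.815
v -3.57 -0.123 3.521
v -2.921 -0.325 2.702
v -3.45 0.167 3.408
v 0.626 -3.286 -2.455
v 1.543 -2.919 -2.505
v 1.177 -4.721 -2.895
v 2.094 -4.354 -2.945
v 1.648 -4.454 -2.068
v 1.307 -3.567 -1.796
v 1.413 -4.073 -3.604
v 1.072 -3.186 -3.332
v 2.029 -3.406 -3.214
v 2.174 -3.641 -2.265
v 0.546 -3.999 -3.135
v 0.691 -4.234 -2.186
v 1.036 -2.976 -2.441
v 1.684 -4.664 -2.959
v 1.422 -4.722 -2.443
v 1.961 -4.506 -2.472
v 0.898 -3.357 -2.025
v 1.436 -3.141 -2.054
v 1.498 -4.044 -1.797
v 1.284 -4.499 -3.346
v 1.822 -4.283 -3.375
v 0.759 -3.134 -2.928
v 1.298 -2.918 -2.957
v 1.222 -3.596 -3.603
v 1.86 -3.047 -2.888
v 2.184 -3.89 -3.146
v 1.784 -3.725 -3.534
v 1.584 -3.204 -3.374
v 1.946 -3.185 -2.33
v 2.27 -4.028 -2.588
v 2.008 -4.087 -2.073
v 1.807 -3.566 -1.913
v 2.232 -3.471 -2.747
v 0.45 -3.612 -2.812
v 0.774 -4.455 -3.07
v 0.913 -4.074 -3.487
v 0.712 -3.553 -3.327
v 0.536 -3.75 -2.254
v 0.86 -4.593 -2.512
v 1.136 -4.436 -2.026
v 0.936 -3.915 -1.866
v 0.488 -4.169 -2.653
v 1.187 1.013 -0.705
v 1.732 1.882 -0.48
v 2.237 1.356 0.33
v 1.693 0.487 0.105
v 1.402 1.931 -0.242
v 1.907 1.404 0.568
v 1.039 1.84 -0.075
v 1.545 1.313 0.735
v 0.699 1.623 -0.003
v 1.205 1.097 0.806
v 0.433 1.313 -0.039
v 0.939 0.787 0.771
v 0.282 0.958 -0.175
v 0.788 0.431 0.634
v 0.269 0.611 -0.393
v 0.774 0.084 0.417
v 0.395 0.325 -0.658
v 0.901 -0.201 0.152
v 0.643 0.144 -0.93
v 1.148 -0.382 -0.12
v 0.973 0.096 -1.168
v 1.478 -0.431 -0.358
v 1.335 0.187 -1.335
v 1.841 -0.34 -0.525
v 1.675 0.403 -1.406
v 2.181 -0.123 -0.597
v 1.941 0.713 -1.371
v 2.447 0.187 -0.561
v 2.092 1.069 -1.234
v 2.598 0.542 -0.425
v 2.106 1.416 -1.017
v 2.611 0.889 -0.207
v 1.979 1.701 -0.752
v 2.485 1.175 0.058
f 2 1 5
f 2 5 3
f 3 5 6
f 3 6 4
f 5 1 7
f 5 7 6
f 6 7 8
f 6 8 4
f 7 1 9
f 7 9 8
f 8 9 10
f 8 10 4
f 9 1 11
f 9 11 10
f 10 11 12
f 10 12 4
f 11 1 13
f 11 13 12
f 12 13 14
f 12 14 4
f 13 1 15
f 13 15 14
f 14 15 16
f 14 16 4
f 15 1 17
f 15 17 16
f 16 17 18
f 16 18 4
f 17 1 19
f 17 19 18
f 18 19 20
f 18 20 4
f 19 1 21
f 19 21 20
f 20 21 22
f 20 22 4
f 21 1 23
f 21 23 22
f 22 23 24
f 22 24 4
f 23 1 25
f 23 25 24
f 24 25 26
f 24 26 4
f 25 1 27
f 25 27 26
f 26 27 28
f 26 28 4
f 27 1 29
f 27 29 28
f 28 29 30
f 28 30 4
f 29 1 2
f 29 2 30
f 30 2 3
f 30 3 4
f 31 68 47
f 68 42 71
f 47 71 36
f 68 71 47
f 31 47 43
f 47 36 48
f 43 48 32
f 47 48 43
f 31 43 52
f 43 32 53
f 52 53 38
f 43 53 52
f 31 52 64
f 52 38 67
f 64 67 41
f 52 67 64
f 31 64 68
f 64 41 72
f 68 72 42
f 64 72 68
f 32 48 59
f 48 36 62
f 59 62 40
f 48 62 59
f 36 71 49
f 71 42 70
f 49 70 35
f 71 70 49
f 42 72 69
f 72 41 65
f 69 65 33
f 72 65 69
f 41 67 66
f 67 38 54
f 66 54 37
f 67 54 66
f 38 53 58
f 53 32 55
f 58 55 39
f 53 55 58
f 34 60 46
f 60 40 61
f 46 61 35
f 60 61 46
f 34 46 44
f 46 35 45
f 44 45 33
f 46 45 44
f 34 44 51
f 44 33 50
f 51 50 37
f 44 50 51
f 34 51 56
f 51 37 57
f 56 57 39
f 51 57 56
f 34 56 60
f 56 39 63
f 60 63 40
f 56 63 60
f 35 61 49
f 61 40 62
f 49 62 36
f 61 62 49
f 33 45 69
f 45 35 70
f 69 70 42
f 45 70 69
f 37 50 66
f 50 33 65
f 66 65 41
f 50 65 66
f 39 57 58
f 57 37 54
f 58 54 38
f 57 54 58
f 40 63 59
f 63 39 55
f 59 55 32
f 63 55 59
f 74 73 77
f 74 77 75
f 75 77 78
f 75 78 76
f 77 73 79
f 77 79 78
f 78 79 80
f 78 80 76
f 79 73 81
f 79 81 80
f 80 81 82
f 80 82 76
f 81 73 83
f 81 83 82
f 82 83 84
f 82 84 76
f 83 73 85
f 83 85 84
f 84 85 86
f 84 86 76
f 85 73 87
f 85 87 86
f 86 87 88
f 86 88 76
f 87 73 89
f 87 89 88
f 88 89 90
f 88 90 76
f 89 73 91
f 89 91 90
f 90 91 92
f 90 92 76
f 91 73 93
f 91 93 92
f 92 93 94
f 92 94 76
f 93 73 95
f 93 95 94
f 94 95 96
f 94 96 76
f 95 73 97
f 95 97 96
f 96 97 98
f 96 98 76
f 97 73 99
f 97 99 98
f 98 99 100
f 98 100 76
f 99 73 101
f 99 101 100
f 100 101 102
f 100 102 76
f 101 73 103
f 101 103 102
f 102 103 104
f 102 104 76
f 103 73 105
f 103 105 104
f 104 105 106
f 104 106 76
f 105 73 74
f 105 74 106
f 106 74 75
f 106 75 76



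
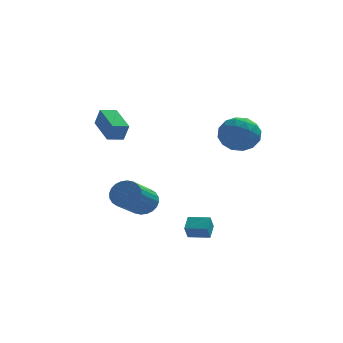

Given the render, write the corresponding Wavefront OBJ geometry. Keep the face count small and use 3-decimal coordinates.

v -3.997 0.963 0.817
v -3.715 0.757 1.776
v -4.664 2.557 1.357
v -4.382 2.351 2.315
v -3.198 1.349 0.665
v -2.916 1.143 1.623
v -3.865 2.943 1.204
v -3.583 2.737 2.163
v 1.33 -1.299 1.776
v 2.074 -0.923 1.051
v 2.646 -1.717 2.909
v 3.39 -1.341 2.184
v 2.711 -0.636 2.695
v 1.898 -0.377 1.994
v 2.822 -2.263 1.966
v 2.009 -2.004 1.265
v 2.996 -1.519 1.168
v 2.927 -0.513 1.619
v 1.793 -2.127 2.341
v 1.724 -1.121 2.792
v 1.586 -1.074 1.314
v 3.134 -1.566 2.646
v 2.735 -1.151 2.946
v 3.172 -0.93 2.52
v 1.483 -0.754 1.868
v 1.92 -0.533 1.442
v 2.295 -0.364 2.409
v 2.8 -2.107 2.518
v 3.237 -1.886 2.092
v 1.548 -1.71 1.44
v 1.985 -1.489 1.014
v 2.425 -2.276 1.551
v 2.565 -1.204 0.957
v 3.339 -1.449 1.623
v 3.005 -1.991 1.494
v 2.527 -1.839 1.083
v 2.525 -0.613 1.222
v 3.299 -0.858 1.888
v 2.9 -0.444 2.188
v 2.421 -0.292 1.776
v 3.067 -0.963 1.291
v 1.421 -1.782 2.072
v 2.195 -2.027 2.738
v 2.299 -2.348 2.184
v 1.82 -2.196 1.772
v 1.381 -1.191 2.337
v 2.155 -1.436 3.003
v 2.193 -0.801 2.877
v 1.715 -0.649 2.466
v 1.653 -1.677 2.669
v -2.246 0.077 -3.034
v -1.569 -0.386 -3.216
v -2.377 -2.039 -2.029
v -3.054 -1.577 -1.846
v -1.471 -0.236 -2.941
v -2.28 -1.889 -1.754
v -1.492 -0.038 -2.68
v -2.301 -1.692 -1.493
v -1.628 0.177 -2.473
v -2.436 -1.477 -1.286
v -1.857 0.376 -2.352
v -2.666 -1.277 -1.165
v -2.146 0.53 -2.334
v -2.955 -1.123 -1.147
v -2.45 0.615 -2.422
v -3.259 -1.038 -1.235
v -2.723 0.618 -2.604
v -3.531 -1.035 -1.417
v -2.923 0.539 -2.851
v -3.731 -1.114 -1.664
v -3.02 0.389 -3.126
v -3.829 -1.264 -1.939
v -2.999 0.192 -3.387
v -3.808 -1.462 -2.2
v -2.864 -0.023 -3.594
v -3.672 -1.677 -2.407
v -2.634 -0.223 -3.715
v -3.443 -1.876 -2.528
v -2.345 -0.377 -3.733
v -3.154 -2.03 -2.546
v -2.041 -0.462 -3.645
v -2.85 -2.115 -2.458
v -1.769 -0.465 -3.463
v -2.577 -2.118 -2.276
v -0.088 -3.349 -3.957
v -0.252 -3.706 -3.238
v 0.086 -2.584 -3.538
v -0.079 -2.941 -2.818
v 0.959 -3.639 -3.862
v 0.794 -3.996 -3.142
v 1.132 -2.874 -3.442
v 0.968 -3.231 -2.723
f 2 4 1
f 5 2 1
f 1 4 3
f 3 5 1
f 2 8 4
f 6 2 5
f 6 8 2
f 4 8 3
f 7 5 3
f 3 8 7
f 7 6 5
f 8 6 7
f 9 46 25
f 46 20 49
f 25 49 14
f 46 49 25
f 9 25 21
f 25 14 26
f 21 26 10
f 25 26 21
f 9 21 30
f 21 10 31
f 30 31 16
f 21 31 30
f 9 30 42
f 30 16 45
f 42 45 19
f 30 45 42
f 9 42 46
f 42 19 50
f 46 50 20
f 42 50 46
f 10 26 37
f 26 14 40
f 37 40 18
f 26 40 37
f 14 49 27
f 49 20 48
f 27 48 13
f 49 48 27
f 20 50 47
f 50 19 43
f 47 43 11
f 50 43 47
f 19 45 44
f 45 16 32
f 44 32 15
f 45 32 44
f 16 31 36
f 31 10 33
f 36 33 17
f 31 33 36
f 12 38 24
f 38 18 39
f 24 39 13
f 38 39 24
f 12 24 22
f 24 13 23
f 22 23 11
f 24 23 22
f 12 22 29
f 22 11 28
f 29 28 15
f 22 28 29
f 12 29 34
f 29 15 35
f 34 35 17
f 29 35 34
f 12 34 38
f 34 17 41
f 38 41 18
f 34 41 38
f 13 39 27
f 39 18 40
f 27 40 14
f 39 40 27
f 11 23 47
f 23 13 48
f 47 48 20
f 23 48 47
f 15 28 44
f 28 11 43
f 44 43 19
f 28 43 44
f 17 35 36
f 35 15 32
f 36 32 16
f 35 32 36
f 18 41 37
f 41 17 33
f 37 33 10
f 41 33 37
f 52 51 55
f 52 55 53
f 53 55 56
f 53 56 54
f 55 51 57
f 55 57 56
f 56 57 58
f 56 58 54
f 57 51 59
f 57 59 58
f 58 59 60
f 58 60 54
f 59 51 61
f 59 61 60
f 60 61 62
f 60 62 54
f 61 51 63
f 61 63 62
f 62 63 64
f 62 64 54
f 63 51 65
f 63 65 64
f 64 65 66
f 64 66 54
f 65 51 67
f 65 67 66
f 66 67 68
f 66 68 54
f 67 51 69
f 67 69 68
f 68 69 70
f 68 70 54
f 69 51 71
f 69 71 70
f 70 71 72
f 70 72 54
f 71 51 73
f 71 73 72
f 72 73 74
f 72 74 54
f 73 51 75
f 73 75 74
f 74 75 76
f 74 76 54
f 75 51 77
f 75 77 76
f 76 77 78
f 76 78 54
f 77 51 79
f 77 79 78
f 78 79 80
f 78 80 54
f 79 51 81
f 79 81 80
f 80 81 82
f 80 82 54
f 81 51 83
f 81 83 82
f 82 83 84
f 82 84 54
f 83 51 52
f 83 52 84
f 84 52 53
f 84 53 54
f 86 88 85
f 89 86 85
f 85 88 87
f 87 89 85
f 86 92 88
f 90 86 89
f 90 92 86
f 88 92 87
f 91 89 87
f 87 92 91
f 91 90 89
f 92 90 91



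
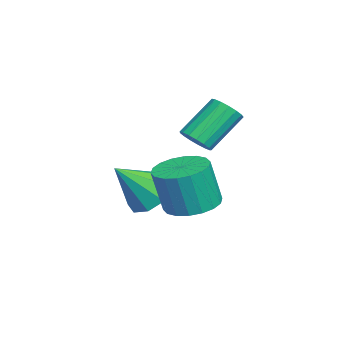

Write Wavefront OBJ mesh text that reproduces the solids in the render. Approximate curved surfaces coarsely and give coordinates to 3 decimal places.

v 1.816 -1.761 1.843
v 2.432 -1.084 1.938
v 2.581 -1.443 3.531
v 1.964 -2.119 3.437
v 2.077 -0.895 2.014
v 2.226 -1.254 3.607
v 1.67 -0.878 2.056
v 1.819 -1.236 3.649
v 1.292 -1.035 2.056
v 1.441 -1.393 3.649
v 1.017 -1.336 2.013
v 1.166 -1.694 3.607
v 0.901 -1.721 1.938
v 1.05 -2.08 3.531
v 0.966 -2.114 1.843
v 1.115 -2.473 3.437
v 1.199 -2.437 1.749
v 1.348 -2.796 3.342
v 1.554 -2.626 1.673
v 1.703 -2.985 3.266
v 1.961 -2.644 1.631
v 2.11 -3.002 3.224
v 2.339 -2.487 1.631
v 2.488 -2.845 3.224
v 2.614 -2.186 1.673
v 2.763 -2.544 3.267
v 2.73 -1.8 1.749
v 2.879 -2.159 3.342
v 2.665 -1.407 1.843
v 2.814 -1.766 3.437
v -1.007 -1.902 3.39
v -0.466 -1.592 3.478
v -1.211 -0.628 4.677
v -1.753 -0.938 4.59
v -0.606 -1.434 3.263
v -1.351 -0.469 4.462
v -0.838 -1.382 3.077
v -1.584 -0.418 4.277
v -1.109 -1.45 2.964
v -1.854 -0.486 4.163
v -1.356 -1.622 2.948
v -2.102 -0.657 4.147
v -1.524 -1.857 3.033
v -2.27 -0.893 4.232
v -1.573 -2.103 3.2
v -2.319 -1.139 4.399
v -1.493 -2.303 3.411
v -2.238 -1.339 4.61
v -1.301 -2.411 3.617
v -2.047 -1.447 4.816
v -1.042 -2.403 3.771
v -1.788 -1.438 4.971
v -0.775 -2.28 3.838
v -1.521 -1.315 5.037
v -0.561 -2.07 3.803
v -1.307 -1.105 5.002
v -0.45 -1.822 3.672
v -1.195 -0.857 4.872
v -0.77 -3.276 1.157
v -0.266 -3.792 0.478
v -0.17 -4.384 2.443
v 0.122 -3.295 0.726
v 0.092 -2.789 1.175
v -0.341 -2.511 1.616
v -0.974 -2.591 1.842
v -1.512 -2.992 1.747
v -1.702 -3.526 1.376
v -1.456 -3.943 0.903
v -0.889 -4.048 0.548
f 2 1 5
f 2 5 3
f 3 5 6
f 3 6 4
f 5 1 7
f 5 7 6
f 6 7 8
f 6 8 4
f 7 1 9
f 7 9 8
f 8 9 10
f 8 10 4
f 9 1 11
f 9 11 10
f 10 11 12
f 10 12 4
f 11 1 13
f 11 13 12
f 12 13 14
f 12 14 4
f 13 1 15
f 13 15 14
f 14 15 16
f 14 16 4
f 15 1 17
f 15 17 16
f 16 17 18
f 16 18 4
f 17 1 19
f 17 19 18
f 18 19 20
f 18 20 4
f 19 1 21
f 19 21 20
f 20 21 22
f 20 22 4
f 21 1 23
f 21 23 22
f 22 23 24
f 22 24 4
f 23 1 25
f 23 25 24
f 24 25 26
f 24 26 4
f 25 1 27
f 25 27 26
f 26 27 28
f 26 28 4
f 27 1 29
f 27 29 28
f 28 29 30
f 28 30 4
f 29 1 2
f 29 2 30
f 30 2 3
f 30 3 4
f 32 31 35
f 32 35 33
f 33 35 36
f 33 36 34
f 35 31 37
f 35 37 36
f 36 37 38
f 36 38 34
f 37 31 39
f 37 39 38
f 38 39 40
f 38 40 34
f 39 31 41
f 39 41 40
f 40 41 42
f 40 42 34
f 41 31 43
f 41 43 42
f 42 43 44
f 42 44 34
f 43 31 45
f 43 45 44
f 44 45 46
f 44 46 34
f 45 31 47
f 45 47 46
f 46 47 48
f 46 48 34
f 47 31 49
f 47 49 48
f 48 49 50
f 48 50 34
f 49 31 51
f 49 51 50
f 50 51 52
f 50 52 34
f 51 31 53
f 51 53 52
f 52 53 54
f 52 54 34
f 53 31 55
f 53 55 54
f 54 55 56
f 54 56 34
f 55 31 57
f 55 57 56
f 56 57 58
f 56 58 34
f 57 31 32
f 57 32 58
f 58 32 33
f 58 33 34
f 60 59 62
f 60 62 61
f 62 59 63
f 62 63 61
f 63 59 64
f 63 64 61
f 64 59 65
f 64 65 61
f 65 59 66
f 65 66 61
f 66 59 67
f 66 67 61
f 67 59 68
f 67 68 61
f 68 59 69
f 68 69 61
f 69 59 60
f 69 60 61



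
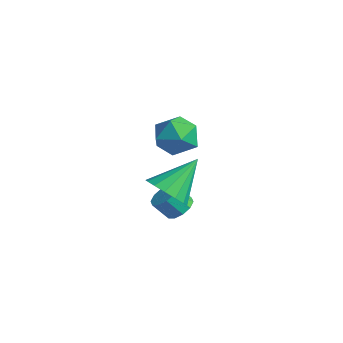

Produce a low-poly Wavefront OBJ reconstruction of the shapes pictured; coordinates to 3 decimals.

v 1.948 0.058 -2.037
v 2.58 -0.457 -1.441
v 1.912 1.582 -0.683
v 2.889 -0.173 -1.752
v 2.947 0.173 -2.14
v 2.736 0.488 -2.5
v 2.315 0.688 -2.737
v 1.795 0.719 -2.786
v 1.317 0.573 -2.634
v 1.007 0.288 -2.323
v 0.95 -0.057 -1.935
v 1.16 -0.373 -1.575
v 1.582 -0.572 -1.338
v 2.101 -0.603 -1.289
v 0.815 1.516 -4.144
v 1.421 1.575 -3.82
v 1.052 1.043 -3.032
v 0.445 0.984 -3.356
v 1.179 1.908 -3.708
v 0.81 1.376 -2.92
v 0.798 2.091 -3.763
v 0.428 1.559 -2.975
v 0.423 2.055 -3.963
v 0.054 1.522 -3.176
v 0.198 1.813 -4.232
v -0.171 1.28 -3.445
v 0.208 1.457 -4.468
v -0.161 0.925 -3.68
v 0.45 1.124 -4.58
v 0.081 0.592 -3.792
v 0.832 0.941 -4.525
v 0.462 0.409 -3.737
v 1.206 0.978 -4.324
v 0.837 0.445 -3.537
v 1.431 1.22 -4.055
v 1.062 0.687 -3.268
v -2.935 5.005 -2.829
v -2.005 4.387 -3.033
v -3.815 3.493 -2.267
v -2.885 2.875 -2.471
v -2.893 3.624 -1.617
v -2.349 4.558 -1.965
v -3.471 3.322 -3.335
v -2.927 4.256 -3.683
v -2.336 3.347 -3.346
v -1.979 3.534 -2.285
v -3.841 4.346 -3.015
v -3.484 4.533 -1.954
f 2 1 4
f 2 4 3
f 4 1 5
f 4 5 3
f 5 1 6
f 5 6 3
f 6 1 7
f 6 7 3
f 7 1 8
f 7 8 3
f 8 1 9
f 8 9 3
f 9 1 10
f 9 10 3
f 10 1 11
f 10 11 3
f 11 1 12
f 11 12 3
f 12 1 13
f 12 13 3
f 13 1 14
f 13 14 3
f 14 1 2
f 14 2 3
f 16 15 19
f 16 19 17
f 17 19 20
f 17 20 18
f 19 15 21
f 19 21 20
f 20 21 22
f 20 22 18
f 21 15 23
f 21 23 22
f 22 23 24
f 22 24 18
f 23 15 25
f 23 25 24
f 24 25 26
f 24 26 18
f 25 15 27
f 25 27 26
f 26 27 28
f 26 28 18
f 27 15 29
f 27 29 28
f 28 29 30
f 28 30 18
f 29 15 31
f 29 31 30
f 30 31 32
f 30 32 18
f 31 15 33
f 31 33 32
f 32 33 34
f 32 34 18
f 33 15 35
f 33 35 34
f 34 35 36
f 34 36 18
f 35 15 16
f 35 16 36
f 36 16 17
f 36 17 18
f 37 48 42
f 37 42 38
f 37 38 44
f 37 44 47
f 37 47 48
f 38 42 46
f 42 48 41
f 48 47 39
f 47 44 43
f 44 38 45
f 40 46 41
f 40 41 39
f 40 39 43
f 40 43 45
f 40 45 46
f 41 46 42
f 39 41 48
f 43 39 47
f 45 43 44
f 46 45 38



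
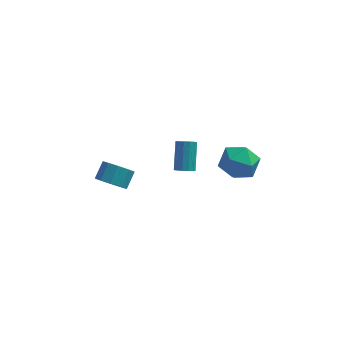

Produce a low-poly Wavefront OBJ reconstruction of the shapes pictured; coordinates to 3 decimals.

v 3.212 -0.421 -0.324
v 4.126 -0.097 0.417
v 3.654 -2.323 -0.037
v 4.568 -1.999 0.704
v 3.412 -1.824 1.05
v 3.138 -0.649 0.872
v 4.642 -1.771 -0.492
v 4.368 -0.596 -0.67
v 5.009 -0.931 0.312
v 4.249 -0.964 1.265
v 3.531 -1.456 -0.885
v 2.771 -1.489 0.068
v -3.028 -0.849 -2.639
v -2.13 -1.213 -2.66
v -1.773 -0.375 -1.942
v -2.672 -0.011 -1.921
v -2.178 -0.813 -3.104
v -1.821 0.025 -2.386
v -2.551 -0.426 -3.37
v -2.194 0.412 -2.652
v -3.106 -0.201 -3.357
v -2.75 0.637 -2.639
v -3.632 -0.224 -3.069
v -3.275 0.615 -2.351
v -3.927 -0.485 -2.618
v -3.57 0.353 -1.9
v -3.879 -0.885 -2.174
v -3.522 -0.047 -1.456
v -3.506 -1.272 -1.908
v -3.149 -0.434 -1.19
v -2.95 -1.497 -1.921
v -2.594 -0.659 -1.203
v -2.425 -1.475 -2.209
v -2.068 -0.636 -1.491
v 1.088 -2.762 0.878
v 1.657 -2.772 0.885
v 1.662 -1.568 2.169
v 1.092 -1.558 2.162
v 1.574 -2.546 0.673
v 1.579 -1.342 1.958
v 1.336 -2.388 0.527
v 1.341 -1.184 1.811
v 1.019 -2.349 0.491
v 1.024 -1.145 1.775
v 0.724 -2.441 0.579
v 0.729 -1.237 1.863
v 0.544 -2.635 0.761
v 0.549 -1.431 2.045
v 0.537 -2.869 0.981
v 0.542 -1.665 2.265
v 0.705 -3.069 1.168
v 0.71 -1.866 2.452
v 0.994 -3.172 1.263
v 0.999 -1.968 2.547
v 1.313 -3.144 1.236
v 1.318 -1.941 2.52
v 1.56 -2.995 1.095
v 1.565 -1.792 2.379
f 1 12 6
f 1 6 2
f 1 2 8
f 1 8 11
f 1 11 12
f 2 6 10
f 6 12 5
f 12 11 3
f 11 8 7
f 8 2 9
f 4 10 5
f 4 5 3
f 4 3 7
f 4 7 9
f 4 9 10
f 5 10 6
f 3 5 12
f 7 3 11
f 9 7 8
f 10 9 2
f 14 13 17
f 14 17 15
f 15 17 18
f 15 18 16
f 17 13 19
f 17 19 18
f 18 19 20
f 18 20 16
f 19 13 21
f 19 21 20
f 20 21 22
f 20 22 16
f 21 13 23
f 21 23 22
f 22 23 24
f 22 24 16
f 23 13 25
f 23 25 24
f 24 25 26
f 24 26 16
f 25 13 27
f 25 27 26
f 26 27 28
f 26 28 16
f 27 13 29
f 27 29 28
f 28 29 30
f 28 30 16
f 29 13 31
f 29 31 30
f 30 31 32
f 30 32 16
f 31 13 33
f 31 33 32
f 32 33 34
f 32 34 16
f 33 13 14
f 33 14 34
f 34 14 15
f 34 15 16
f 36 35 39
f 36 39 37
f 37 39 40
f 37 40 38
f 39 35 41
f 39 41 40
f 40 41 42
f 40 42 38
f 41 35 43
f 41 43 42
f 42 43 44
f 42 44 38
f 43 35 45
f 43 45 44
f 44 45 46
f 44 46 38
f 45 35 47
f 45 47 46
f 46 47 48
f 46 48 38
f 47 35 49
f 47 49 48
f 48 49 50
f 48 50 38
f 49 35 51
f 49 51 50
f 50 51 52
f 50 52 38
f 51 35 53
f 51 53 52
f 52 53 54
f 52 54 38
f 53 35 55
f 53 55 54
f 54 55 56
f 54 56 38
f 55 35 57
f 55 57 56
f 56 57 58
f 56 58 38
f 57 35 36
f 57 36 58
f 58 36 37
f 58 37 38



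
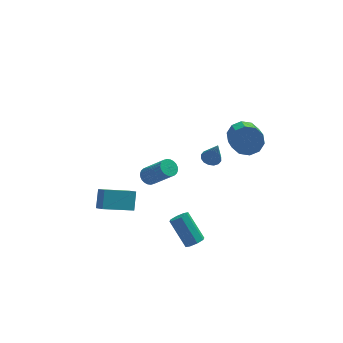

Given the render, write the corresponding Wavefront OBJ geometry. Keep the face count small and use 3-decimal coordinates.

v 3.885 0.312 3.035
v 4.455 0.732 3.769
v 4.285 -1.111 4.958
v 3.715 -1.532 4.225
v 3.851 0.866 3.891
v 3.681 -0.977 5.08
v 3.26 0.789 3.685
v 3.09 -1.055 4.874
v 2.908 0.528 3.232
v 2.738 -1.315 4.421
v 2.929 0.186 2.703
v 2.759 -1.658 3.892
v 3.315 -0.109 2.302
v 3.145 -1.952 3.491
v 3.919 -0.243 2.18
v 3.749 -2.086 3.369
v 4.51 -0.165 2.386
v 4.34 -2.009 3.575
v 4.862 0.095 2.839
v 4.692 -1.748 4.028
v 4.841 0.438 3.368
v 4.671 -1.406 4.557
v 0.526 -2.163 -4.604
v 1.128 -1.968 -4.452
v 0.355 -0.762 -2.944
v -0.246 -0.957 -3.096
v 0.914 -1.677 -4.794
v 0.141 -0.471 -3.286
v 0.473 -1.671 -5.025
v -0.3 -0.465 -3.517
v 0.064 -1.953 -5.009
v -0.709 -0.747 -3.501
v -0.075 -2.358 -4.756
v -0.848 -1.152 -3.248
v 0.139 -2.649 -4.414
v -0.634 -1.443 -2.906
v 0.58 -2.655 -4.183
v -0.193 -1.449 -2.675
v 0.989 -2.373 -4.199
v 0.216 -1.167 -2.691
v 2.652 3.856 -2.295
v 3.192 4.253 -2.301
v 2.988 3.424 -0.685
v 2.932 4.456 -2.192
v 2.598 4.498 -2.111
v 2.278 4.368 -2.079
v 2.058 4.101 -2.105
v 1.997 3.769 -2.182
v 2.112 3.459 -2.289
v 2.372 3.257 -2.397
v 2.706 3.214 -2.479
v 3.026 3.344 -2.51
v 3.246 3.611 -2.485
v 3.306 3.944 -2.408
v -1.589 1.978 -1.653
v -1.333 1.571 -2.075
v -0.234 0.576 -0.45
v -0.491 0.982 -0.027
v -1.164 1.755 -2.076
v -0.065 0.76 -0.451
v -1.06 1.973 -2.013
v 0.038 0.978 -0.388
v -1.037 2.192 -1.895
v 0.062 1.197 -0.269
v -1.098 2.378 -1.74
v 0.001 1.383 -0.114
v -1.233 2.503 -1.571
v -0.135 1.508 0.054
v -1.423 2.548 -1.415
v -0.324 1.553 0.21
v -1.638 2.507 -1.296
v -0.539 1.511 0.33
v -1.846 2.384 -1.23
v -0.747 1.389 0.395
v -2.015 2.2 -1.229
v -0.916 1.205 0.396
v -2.118 1.982 -1.292
v -1.02 0.987 0.333
v -2.142 1.763 -1.411
v -1.043 0.768 0.215
v -2.081 1.577 -1.566
v -0.982 0.582 0.06
v -1.945 1.452 -1.734
v -0.847 0.457 -0.109
v -1.756 1.407 -1.89
v -0.657 0.412 -0.265
v -1.541 1.449 -2.01
v -0.442 0.453 -0.384
v -5.028 0.745 -3.074
v -4.727 0.144 -2.622
v -4.759 1.624 -2.086
v -4.458 1.024 -1.633
v -3.042 1.096 -3.927
v -2.741 0.496 -3.474
v -2.773 1.976 -2.938
v -2.472 1.375 -2.486
f 2 1 5
f 2 5 3
f 3 5 6
f 3 6 4
f 5 1 7
f 5 7 6
f 6 7 8
f 6 8 4
f 7 1 9
f 7 9 8
f 8 9 10
f 8 10 4
f 9 1 11
f 9 11 10
f 10 11 12
f 10 12 4
f 11 1 13
f 11 13 12
f 12 13 14
f 12 14 4
f 13 1 15
f 13 15 14
f 14 15 16
f 14 16 4
f 15 1 17
f 15 17 16
f 16 17 18
f 16 18 4
f 17 1 19
f 17 19 18
f 18 19 20
f 18 20 4
f 19 1 21
f 19 21 20
f 20 21 22
f 20 22 4
f 21 1 2
f 21 2 22
f 22 2 3
f 22 3 4
f 24 23 27
f 24 27 25
f 25 27 28
f 25 28 26
f 27 23 29
f 27 29 28
f 28 29 30
f 28 30 26
f 29 23 31
f 29 31 30
f 30 31 32
f 30 32 26
f 31 23 33
f 31 33 32
f 32 33 34
f 32 34 26
f 33 23 35
f 33 35 34
f 34 35 36
f 34 36 26
f 35 23 37
f 35 37 36
f 36 37 38
f 36 38 26
f 37 23 39
f 37 39 38
f 38 39 40
f 38 40 26
f 39 23 24
f 39 24 40
f 40 24 25
f 40 25 26
f 42 41 44
f 42 44 43
f 44 41 45
f 44 45 43
f 45 41 46
f 45 46 43
f 46 41 47
f 46 47 43
f 47 41 48
f 47 48 43
f 48 41 49
f 48 49 43
f 49 41 50
f 49 50 43
f 50 41 51
f 50 51 43
f 51 41 52
f 51 52 43
f 52 41 53
f 52 53 43
f 53 41 54
f 53 54 43
f 54 41 42
f 54 42 43
f 56 55 59
f 56 59 57
f 57 59 60
f 57 60 58
f 59 55 61
f 59 61 60
f 60 61 62
f 60 62 58
f 61 55 63
f 61 63 62
f 62 63 64
f 62 64 58
f 63 55 65
f 63 65 64
f 64 65 66
f 64 66 58
f 65 55 67
f 65 67 66
f 66 67 68
f 66 68 58
f 67 55 69
f 67 69 68
f 68 69 70
f 68 70 58
f 69 55 71
f 69 71 70
f 70 71 72
f 70 72 58
f 71 55 73
f 71 73 72
f 72 73 74
f 72 74 58
f 73 55 75
f 73 75 74
f 74 75 76
f 74 76 58
f 75 55 77
f 75 77 76
f 76 77 78
f 76 78 58
f 77 55 79
f 77 79 78
f 78 79 80
f 78 80 58
f 79 55 81
f 79 81 80
f 80 81 82
f 80 82 58
f 81 55 83
f 81 83 82
f 82 83 84
f 82 84 58
f 83 55 85
f 83 85 84
f 84 85 86
f 84 86 58
f 85 55 87
f 85 87 86
f 86 87 88
f 86 88 58
f 87 55 56
f 87 56 88
f 88 56 57
f 88 57 58
f 90 92 89
f 93 90 89
f 89 92 91
f 91 93 89
f 90 96 92
f 94 90 93
f 94 96 90
f 92 96 91
f 95 93 91
f 91 96 95
f 95 94 93
f 96 94 95



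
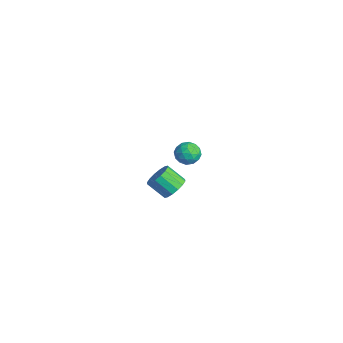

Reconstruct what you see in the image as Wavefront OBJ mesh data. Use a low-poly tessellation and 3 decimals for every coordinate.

v 3.861 -2.966 2.734
v 4.294 -2.715 3.293
v 3.672 -3.403 4.084
v 3.239 -3.654 3.526
v 3.997 -2.465 3.276
v 3.375 -3.154 4.068
v 3.664 -2.35 3.114
v 3.041 -3.039 3.906
v 3.383 -2.4 2.851
v 2.761 -3.088 3.643
v 3.23 -2.601 2.556
v 2.608 -3.29 3.348
v 3.247 -2.9 2.309
v 2.625 -3.589 3.101
v 3.428 -3.217 2.176
v 2.806 -3.905 2.967
v 3.725 -3.466 2.192
v 3.103 -4.155 2.984
v 4.059 -3.581 2.354
v 3.436 -4.27 3.146
v 4.339 -3.532 2.617
v 3.717 -4.22 3.409
v 4.492 -3.33 2.912
v 3.87 -4.019 3.704
v 4.475 -3.031 3.159
v 3.853 -3.72 3.951
v -4.236 0.545 -1.245
v -3.887 0.836 -0.587
v -3.073 0.344 -1.773
v -2.724 0.635 -1.115
v -3.107 -0.066 -1.087
v -3.826 0.059 -0.761
v -3.134 1.121 -1.599
v -3.853 1.246 -1.273
v -3.206 1.193 -0.806
v -3.19 0.459 -0.49
v -3.77 0.721 -1.87
v -3.754 -0.013 -1.554
v -4.164 0.708 -0.87
v -2.796 0.472 -1.49
v -3.021 0.06 -1.474
v -2.816 0.231 -1.087
v -4.128 0.251 -0.972
v -3.923 0.422 -0.585
v -3.464 -0.108 -0.879
v -3.037 0.758 -1.775
v -2.832 0.929 -1.388
v -4.144 0.949 -1.273
v -3.939 1.12 -0.886
v -3.496 1.288 -1.481
v -3.558 1.089 -0.612
v -2.875 0.971 -0.922
v -3.116 1.257 -1.207
v -3.538 1.33 -1.015
v -3.549 0.658 -0.426
v -2.865 0.539 -0.736
v -3.09 0.128 -0.72
v -3.513 0.201 -0.528
v -3.148 0.867 -0.555
v -4.095 0.641 -1.624
v -3.411 0.522 -1.934
v -3.447 0.979 -1.832
v -3.87 1.052 -1.64
v -4.085 0.209 -1.438
v -3.402 0.091 -1.748
v -3.422 -0.15 -1.345
v -3.844 -0.077 -1.153
v -3.812 0.313 -1.805
f 2 1 5
f 2 5 3
f 3 5 6
f 3 6 4
f 5 1 7
f 5 7 6
f 6 7 8
f 6 8 4
f 7 1 9
f 7 9 8
f 8 9 10
f 8 10 4
f 9 1 11
f 9 11 10
f 10 11 12
f 10 12 4
f 11 1 13
f 11 13 12
f 12 13 14
f 12 14 4
f 13 1 15
f 13 15 14
f 14 15 16
f 14 16 4
f 15 1 17
f 15 17 16
f 16 17 18
f 16 18 4
f 17 1 19
f 17 19 18
f 18 19 20
f 18 20 4
f 19 1 21
f 19 21 20
f 20 21 22
f 20 22 4
f 21 1 23
f 21 23 22
f 22 23 24
f 22 24 4
f 23 1 25
f 23 25 24
f 24 25 26
f 24 26 4
f 25 1 2
f 25 2 26
f 26 2 3
f 26 3 4
f 27 64 43
f 64 38 67
f 43 67 32
f 64 67 43
f 27 43 39
f 43 32 44
f 39 44 28
f 43 44 39
f 27 39 48
f 39 28 49
f 48 49 34
f 39 49 48
f 27 48 60
f 48 34 63
f 60 63 37
f 48 63 60
f 27 60 64
f 60 37 68
f 64 68 38
f 60 68 64
f 28 44 55
f 44 32 58
f 55 58 36
f 44 58 55
f 32 67 45
f 67 38 66
f 45 66 31
f 67 66 45
f 38 68 65
f 68 37 61
f 65 61 29
f 68 61 65
f 37 63 62
f 63 34 50
f 62 50 33
f 63 50 62
f 34 49 54
f 49 28 51
f 54 51 35
f 49 51 54
f 30 56 42
f 56 36 57
f 42 57 31
f 56 57 42
f 30 42 40
f 42 31 41
f 40 41 29
f 42 41 40
f 30 40 47
f 40 29 46
f 47 46 33
f 40 46 47
f 30 47 52
f 47 33 53
f 52 53 35
f 47 53 52
f 30 52 56
f 52 35 59
f 56 59 36
f 52 59 56
f 31 57 45
f 57 36 58
f 45 58 32
f 57 58 45
f 29 41 65
f 41 31 66
f 65 66 38
f 41 66 65
f 33 46 62
f 46 29 61
f 62 61 37
f 46 61 62
f 35 53 54
f 53 33 50
f 54 50 34
f 53 50 54
f 36 59 55
f 59 35 51
f 55 51 28
f 59 51 55

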